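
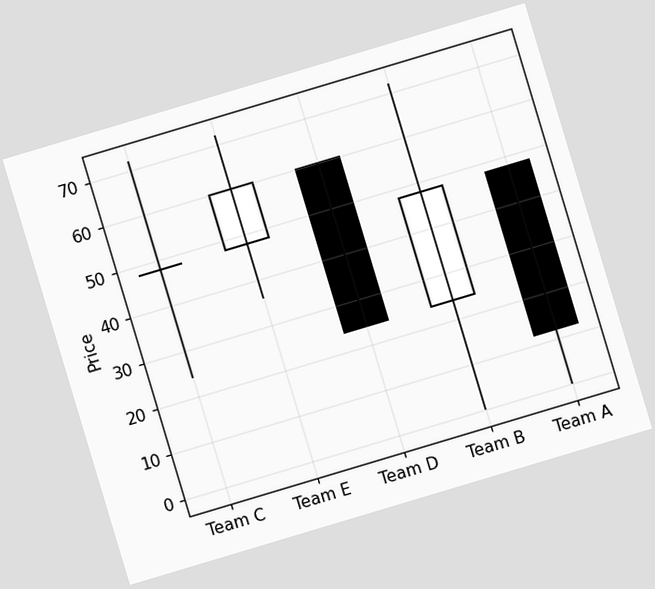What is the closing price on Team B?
48

The chart is tilted about 17° counter-clockwise. The Team B candle closes at 48.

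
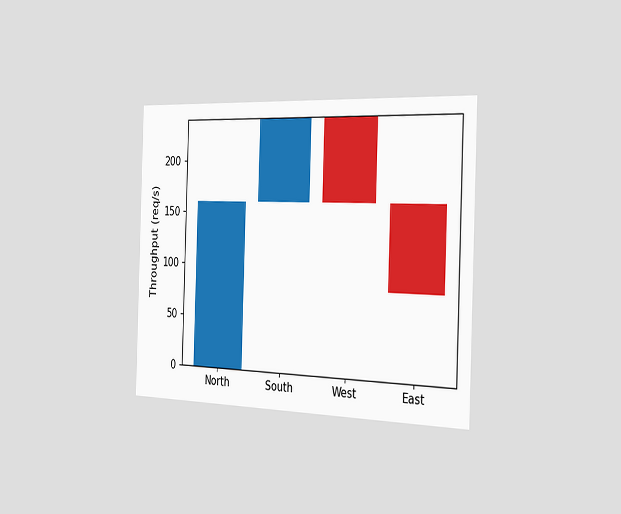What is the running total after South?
240req/s

The chart is viewed slightly from the right. After South the running total reaches 240req/s.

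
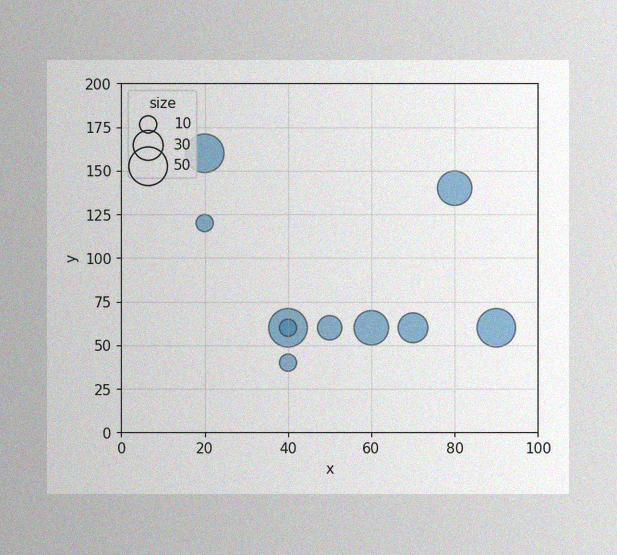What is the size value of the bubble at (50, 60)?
The image has some photo noise and uneven lighting. Matching the bubble at (50, 60) against the size legend gives 20.

20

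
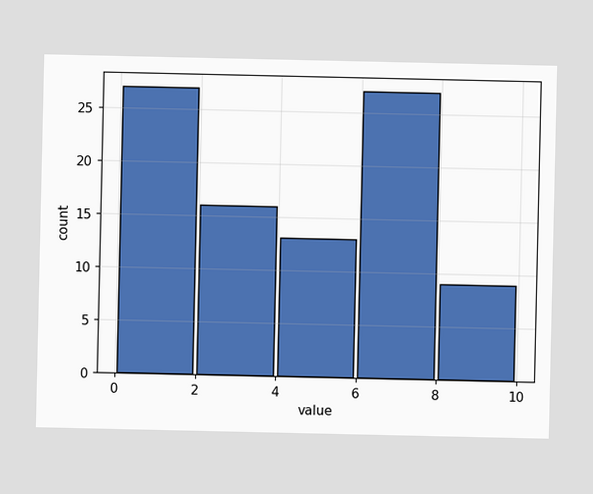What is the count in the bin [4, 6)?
13

The [4, 6) bin has height 13.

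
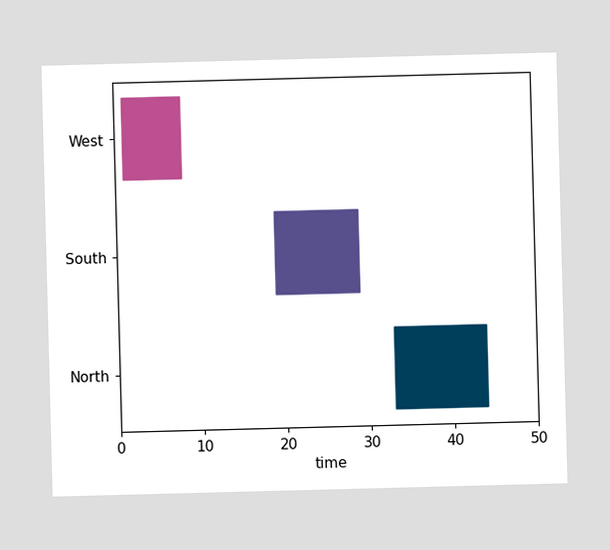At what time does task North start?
33

The North bar begins at t=33.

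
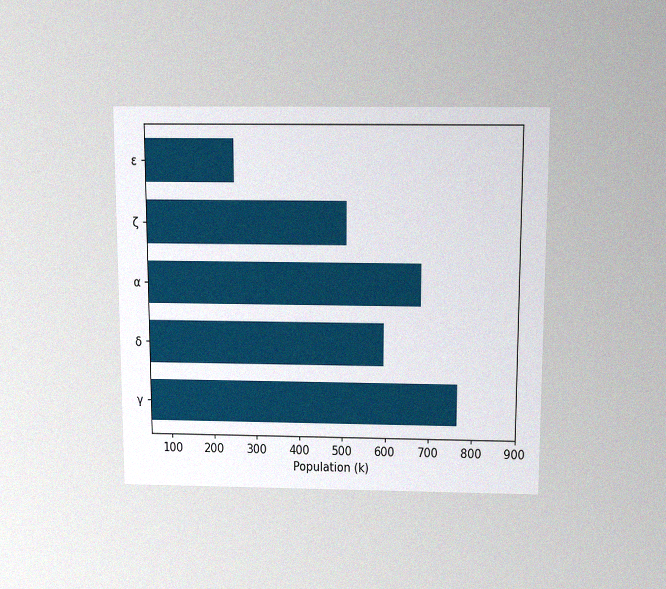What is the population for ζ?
The chart is viewed slightly from above, with some photo noise. Reading along the chart's x-axis, the ζ bar reaches 510k.

510k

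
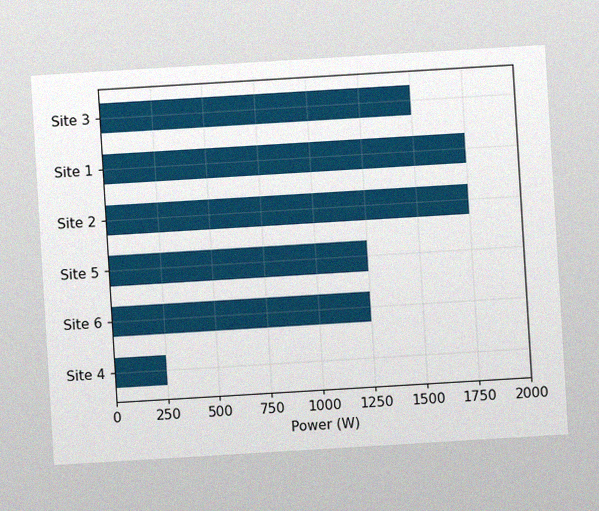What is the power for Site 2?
1750W

The chart is tilted about 3° counter-clockwise, with some photo noise. Reading along the chart's x-axis, the Site 2 bar reaches 1750W.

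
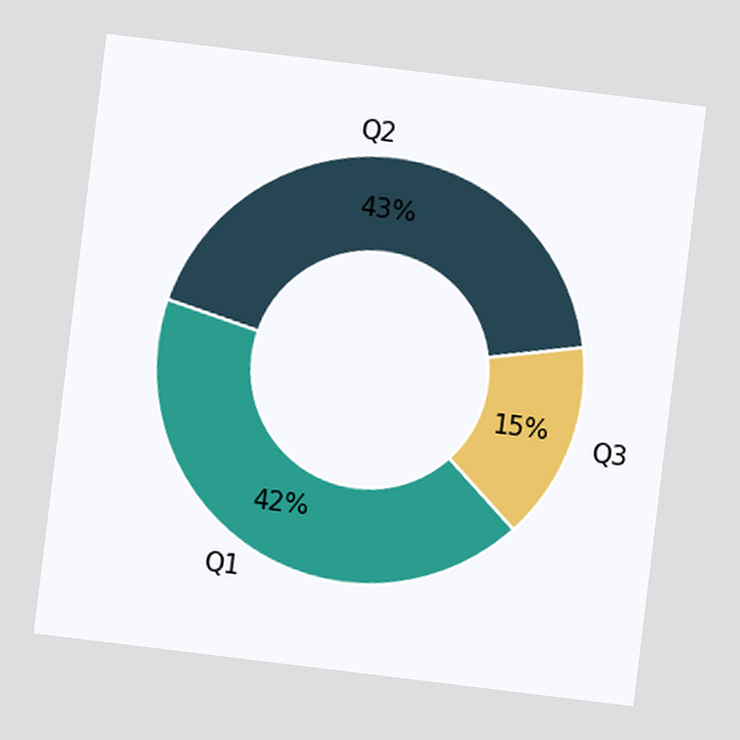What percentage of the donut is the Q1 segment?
42%

The chart is tilted about 7° clockwise. The Q1 segment takes up 42% of the ring.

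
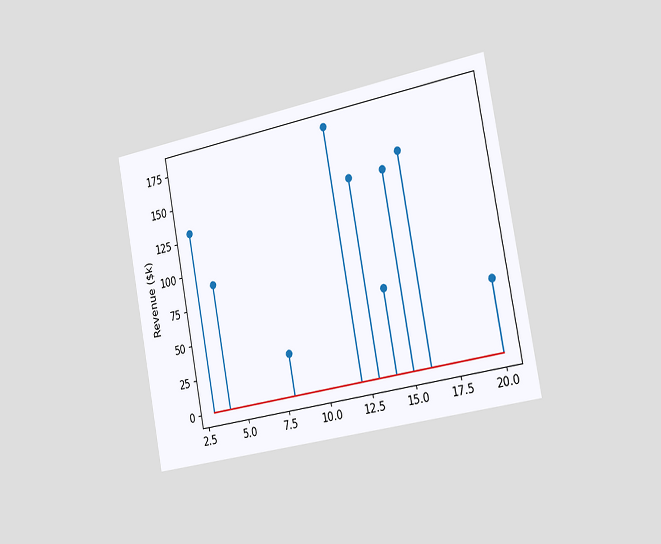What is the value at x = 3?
$130k

The chart is tilted about 11° counter-clockwise and viewed slightly from the right. The stem at x=3 reaches $130k.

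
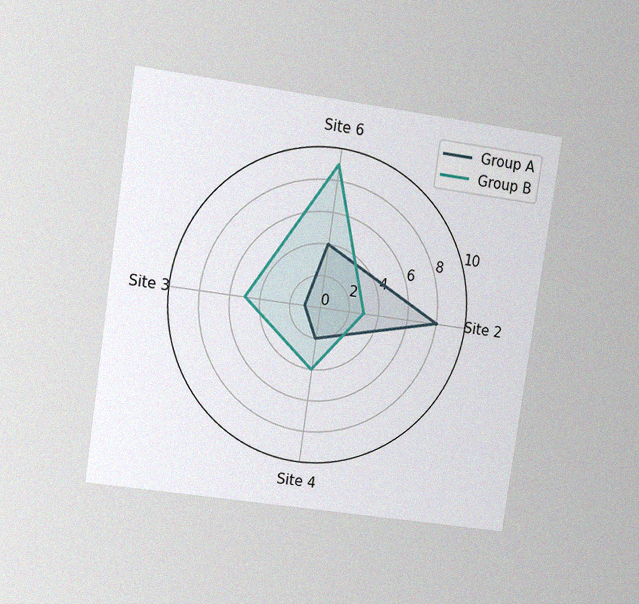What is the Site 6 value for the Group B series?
The chart is tilted about 8° clockwise and viewed at a slight angle, with some photo noise. On the Site 6 axis, Group B reaches 9.

9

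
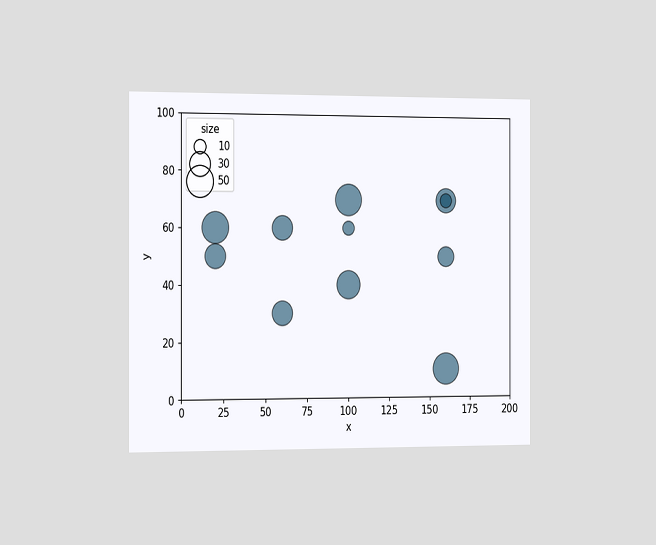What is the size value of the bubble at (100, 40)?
The chart is viewed slightly from the left. Matching the bubble at (100, 40) against the size legend gives 40.

40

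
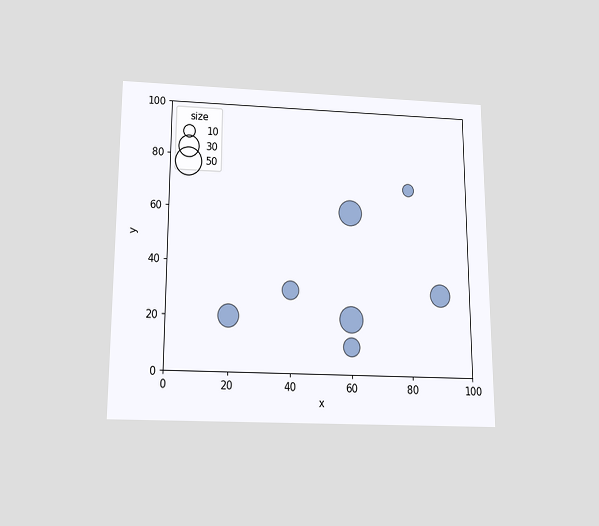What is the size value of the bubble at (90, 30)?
30

The chart is viewed slightly from below. Matching the bubble at (90, 30) against the size legend gives 30.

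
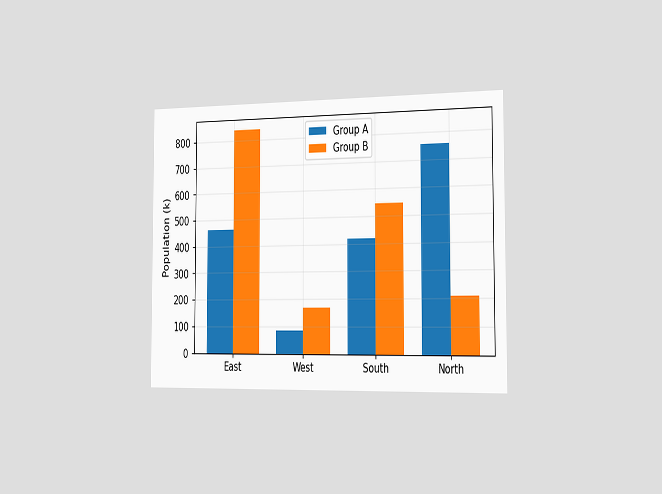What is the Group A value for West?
84k

The chart is viewed slightly from the right. The Group A bar at West reaches 84k on the y-axis.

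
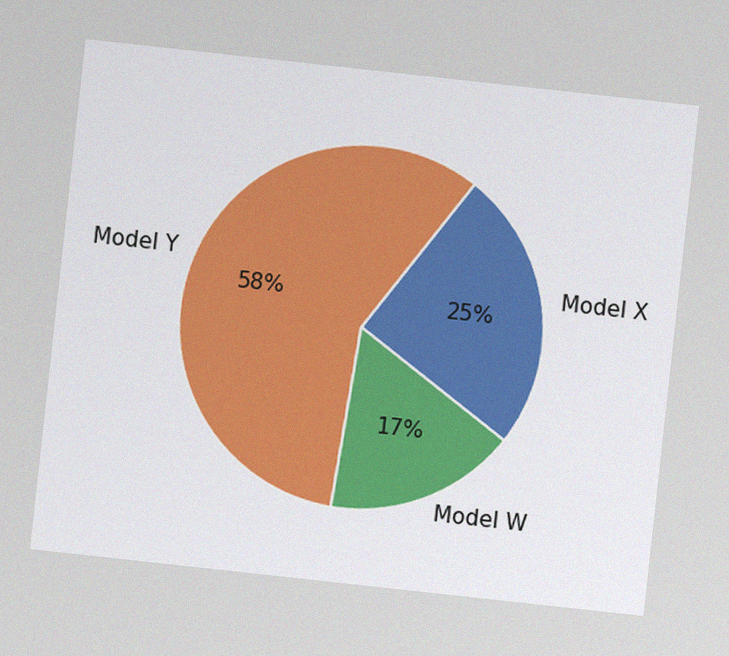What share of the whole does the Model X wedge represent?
25%

The chart is tilted about 6° clockwise, with some photo noise. The Model X slice takes up 25% of the pie.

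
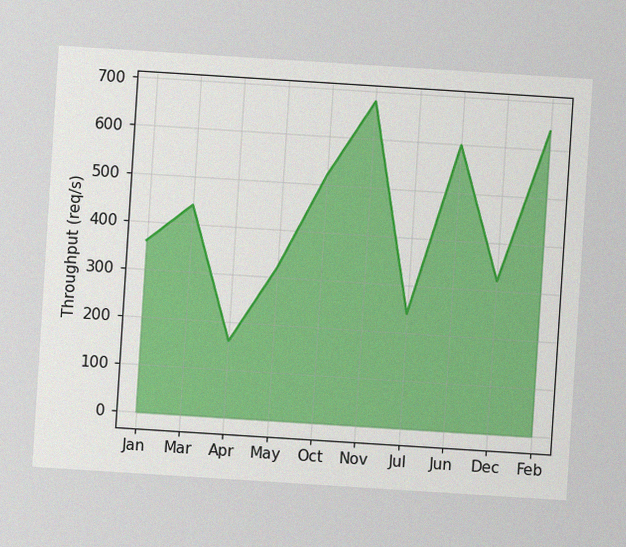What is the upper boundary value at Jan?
360req/s

The chart is tilted about 4° clockwise, with some photo noise. At Jan the upper boundary is at 360req/s.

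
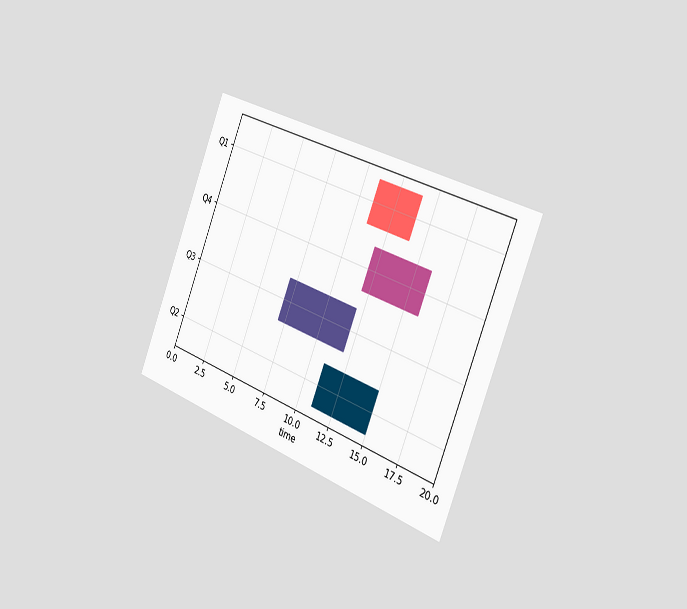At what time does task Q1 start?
The chart is tilted about 22° clockwise and viewed slightly from the right. The Q1 bar begins at t=11.

11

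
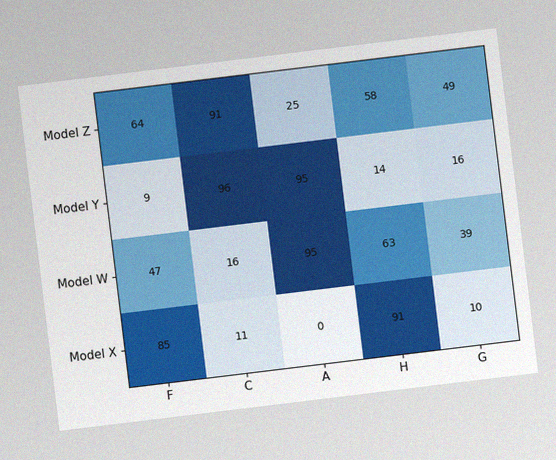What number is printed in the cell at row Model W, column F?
The chart is tilted about 7° counter-clockwise, with some photo noise. The (Model W, F) cell reads 47.

47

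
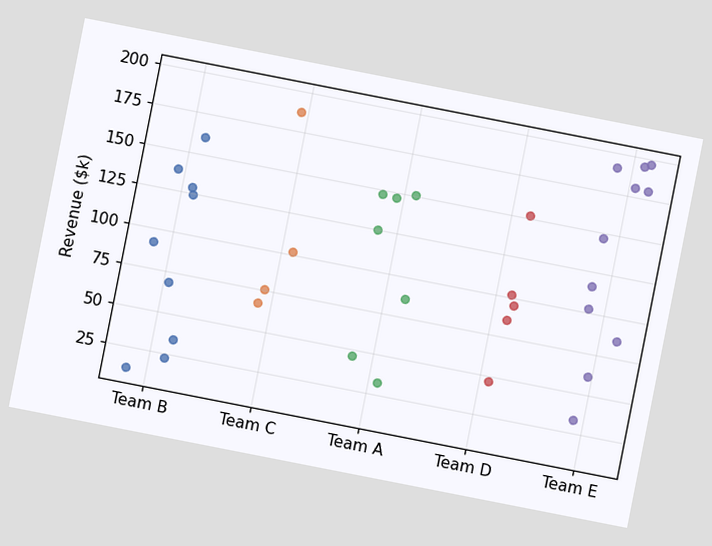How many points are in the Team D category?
5

The chart is tilted about 11° clockwise. Counting the markers in the Team D column gives 5.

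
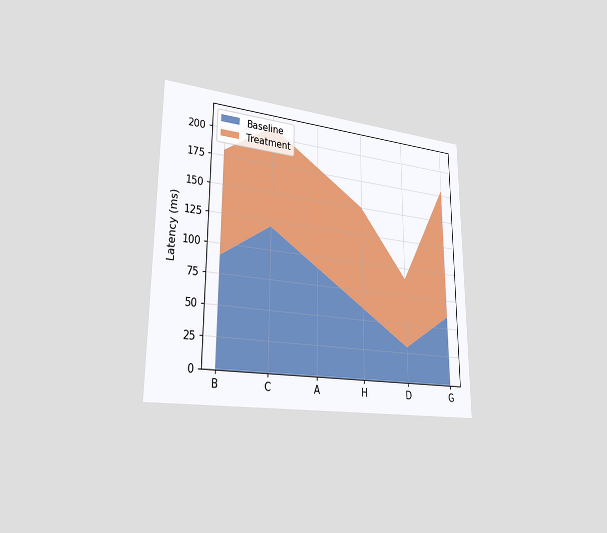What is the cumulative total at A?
180ms

The chart is viewed slightly from the left. The stacked total at A reaches 180ms.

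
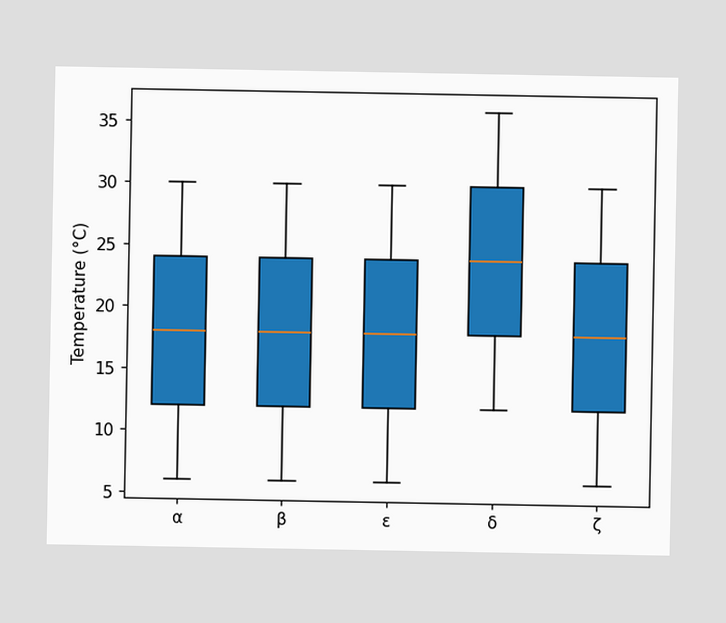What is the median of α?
18°C

The median line in the α box sits at 18°C.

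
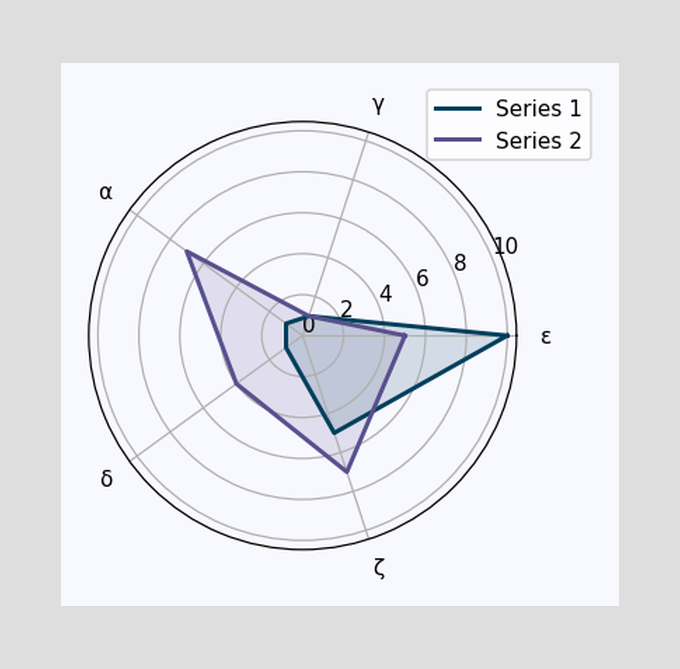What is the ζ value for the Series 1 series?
5

On the ζ axis, Series 1 reaches 5.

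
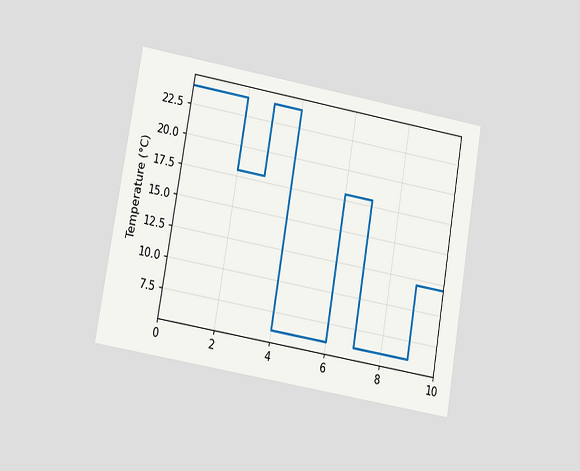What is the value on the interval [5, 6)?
The chart is tilted about 10° clockwise and viewed at a slight angle. On [5, 6) the step sits at 6°C.

6°C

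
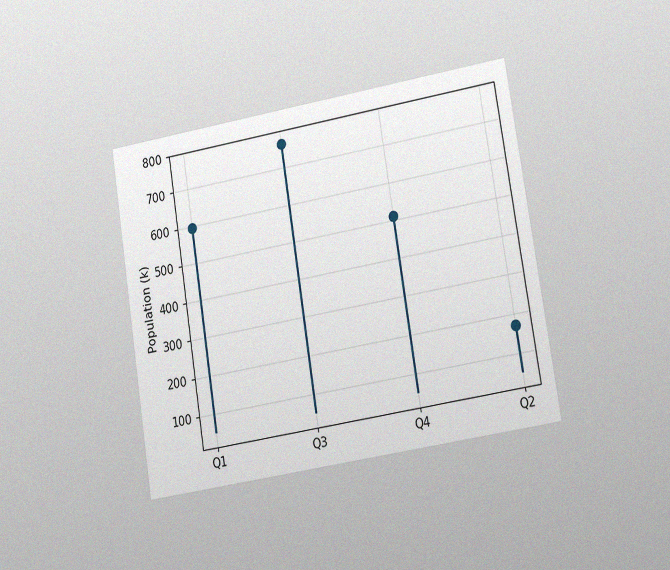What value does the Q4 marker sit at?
The chart is tilted about 9° counter-clockwise and viewed slightly from the right, with some photo noise. The Q4 marker sits at 510k.

510k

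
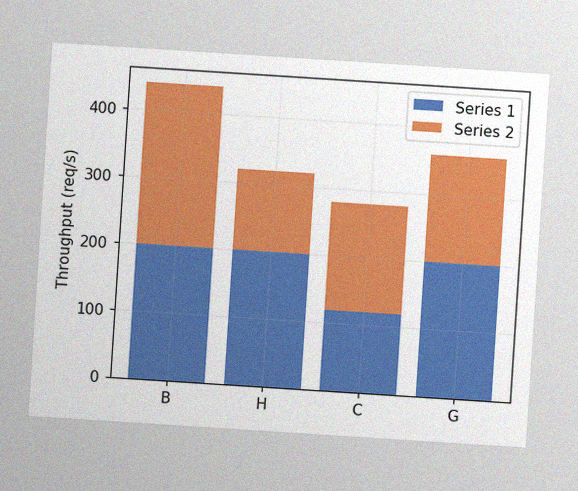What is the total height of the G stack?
The chart is tilted about 4° clockwise, with some photo noise. The G stack's top reaches 360req/s on the y-axis.

360req/s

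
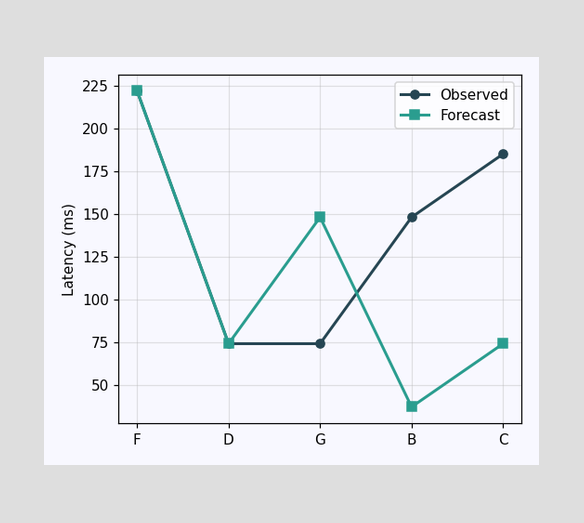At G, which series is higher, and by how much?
At G, Forecast sits above the other line by 74ms.

Forecast, by 74ms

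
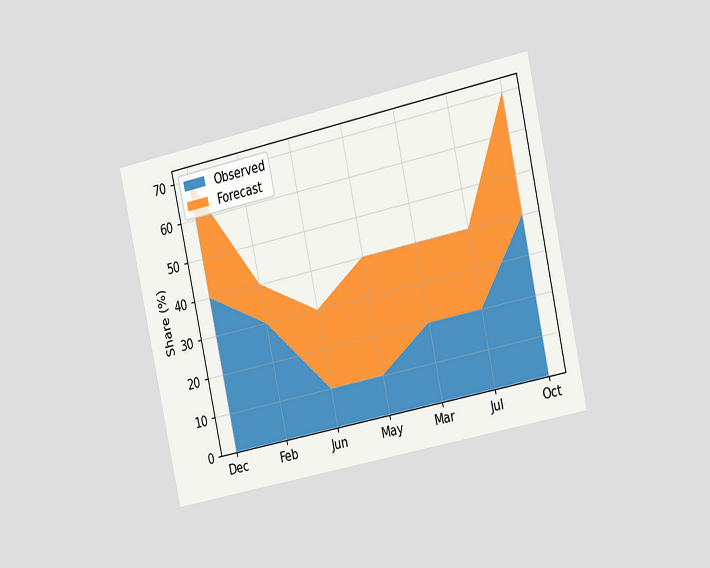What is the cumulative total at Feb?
40%

The chart is tilted about 12° counter-clockwise and viewed slightly from the right. The stacked total at Feb reaches 40%.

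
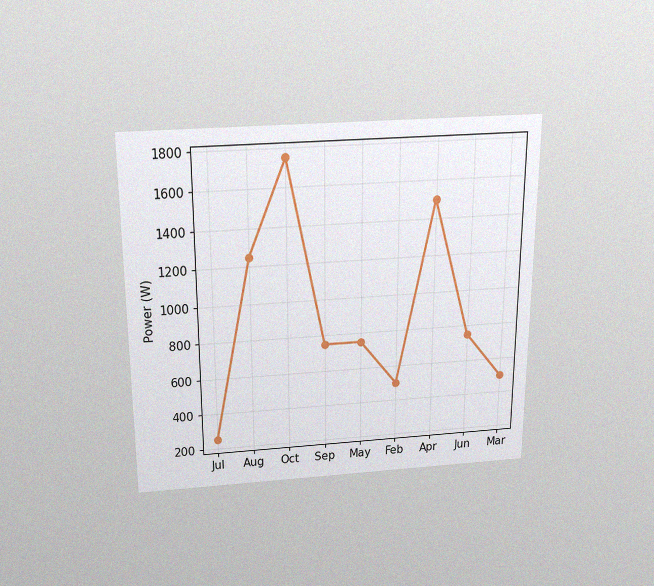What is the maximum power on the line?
1750W

The chart is viewed slightly from above, with some photo noise. The highest point is at Oct, and reading across to the y-axis gives 1750W.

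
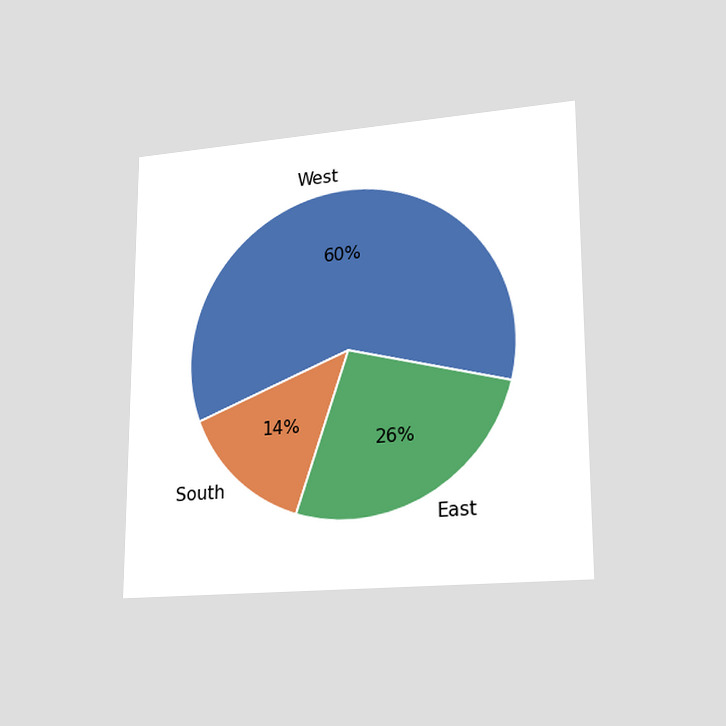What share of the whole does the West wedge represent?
The chart is viewed at a slight angle. The West slice takes up 60% of the pie.

60%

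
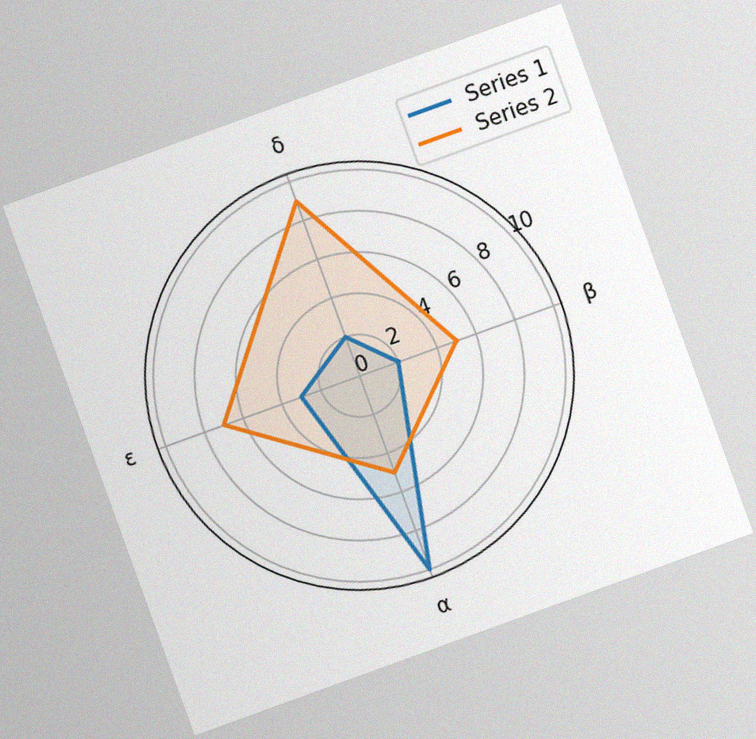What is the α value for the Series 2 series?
The chart is tilted about 20° counter-clockwise, with some photo noise. On the α axis, Series 2 reaches 5.

5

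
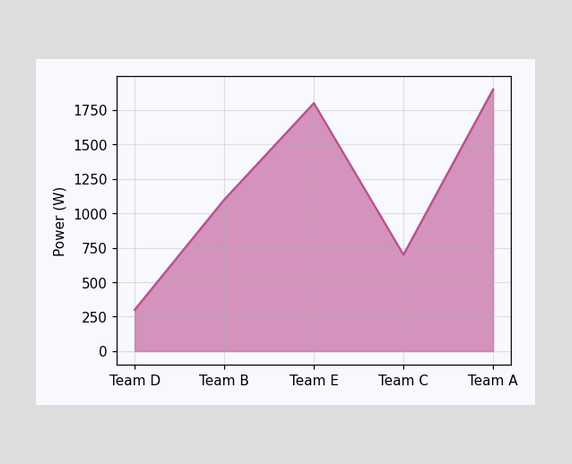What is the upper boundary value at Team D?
At Team D the upper boundary is at 300W.

300W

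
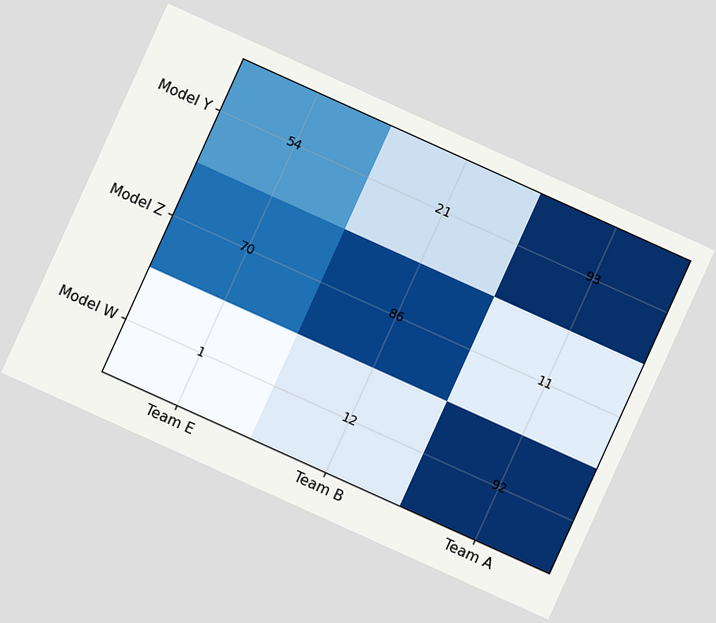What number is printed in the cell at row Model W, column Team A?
The chart is tilted about 24° clockwise. The (Model W, Team A) cell reads 92.

92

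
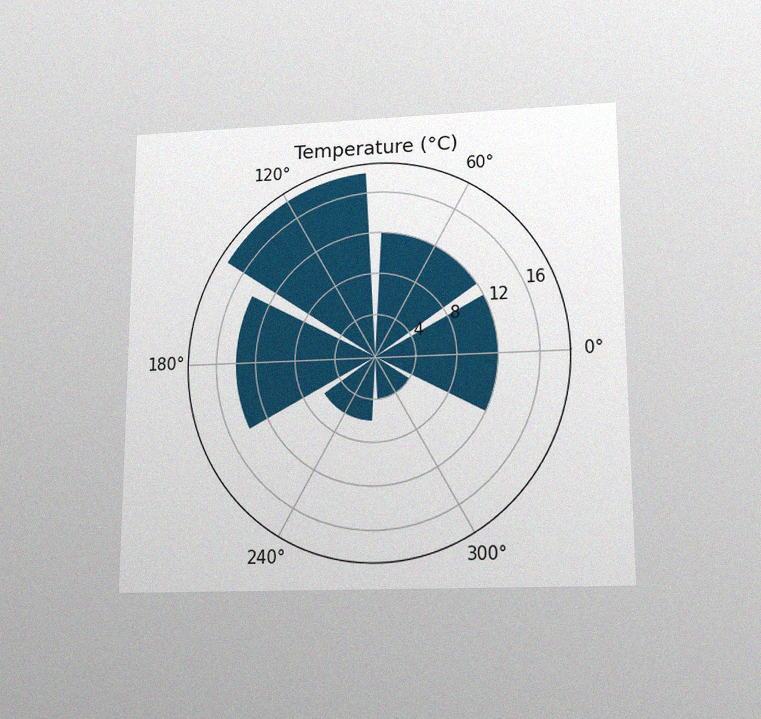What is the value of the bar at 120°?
The chart is viewed slightly from below, with some photo noise. The bar at 120° reaches 18°C on the radial axis.

18°C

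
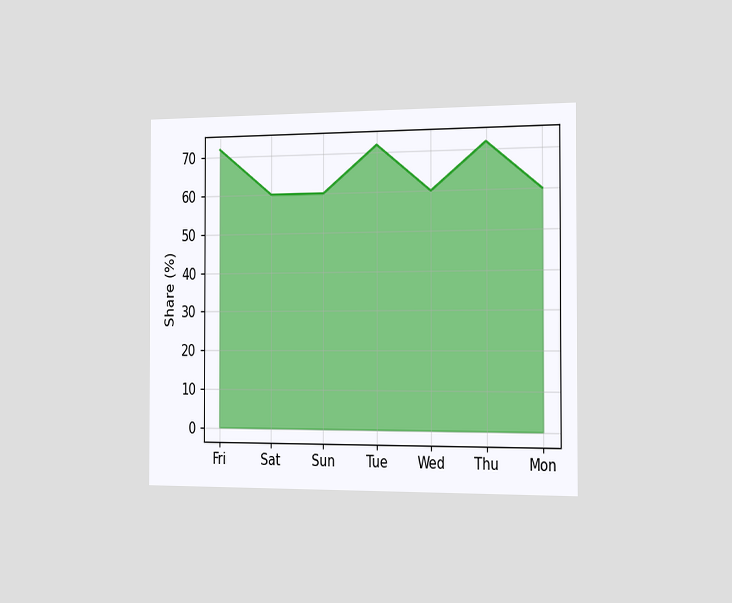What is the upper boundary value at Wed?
The chart is viewed slightly from the right. At Wed the upper boundary is at 60%.

60%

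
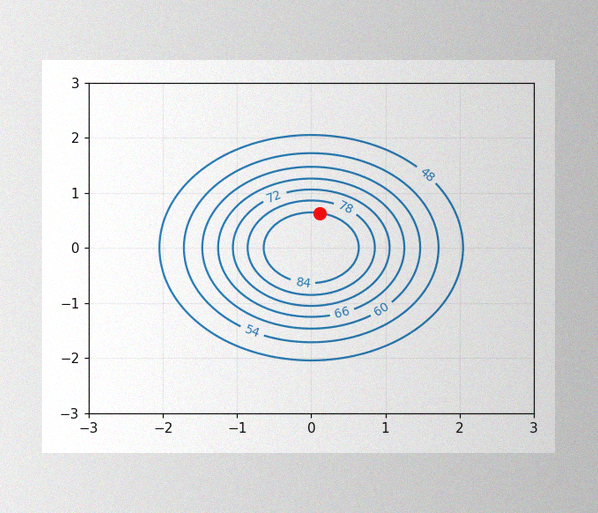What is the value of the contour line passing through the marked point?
84

The image has some photo noise and uneven lighting. The marked point sits on the contour labelled 84.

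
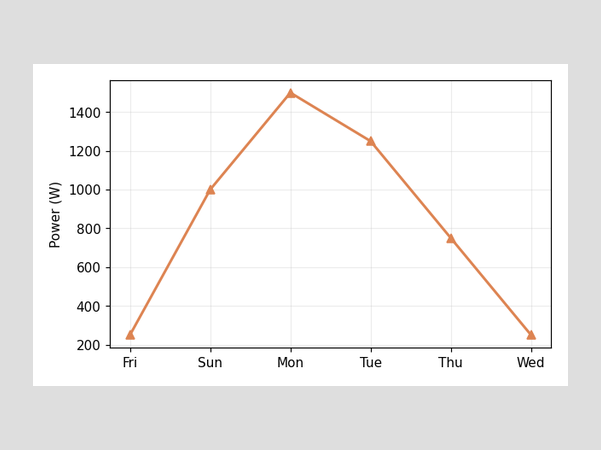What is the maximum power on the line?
The highest point is at Mon, and reading across to the y-axis gives 1500W.

1500W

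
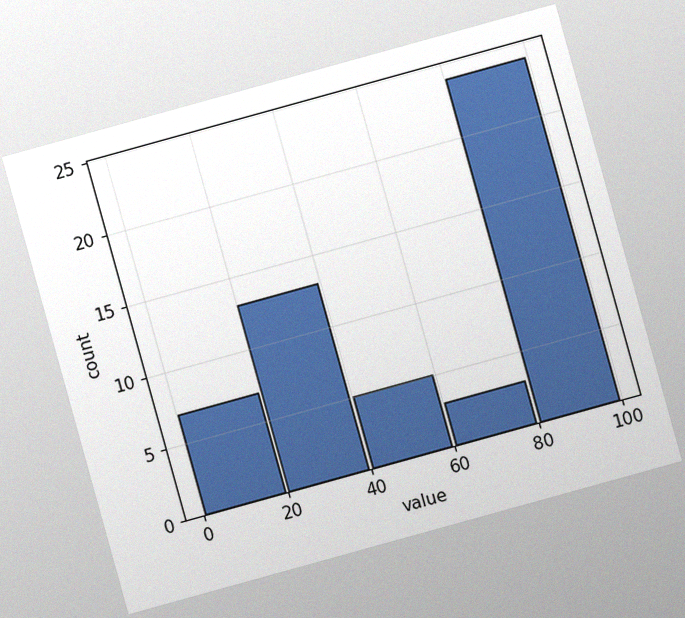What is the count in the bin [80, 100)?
The chart is tilted about 15° counter-clockwise, with some photo noise. The [80, 100) bin has height 24.

24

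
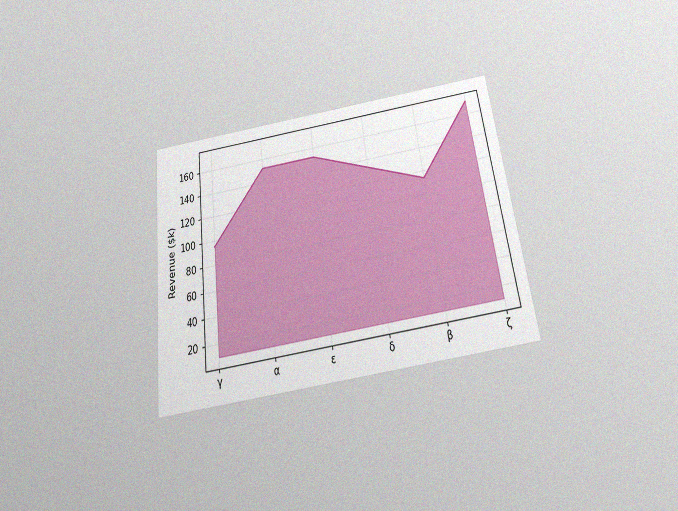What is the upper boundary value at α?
$152k

The chart is tilted about 7° counter-clockwise and viewed slightly from below, with some photo noise. At α the upper boundary is at $152k.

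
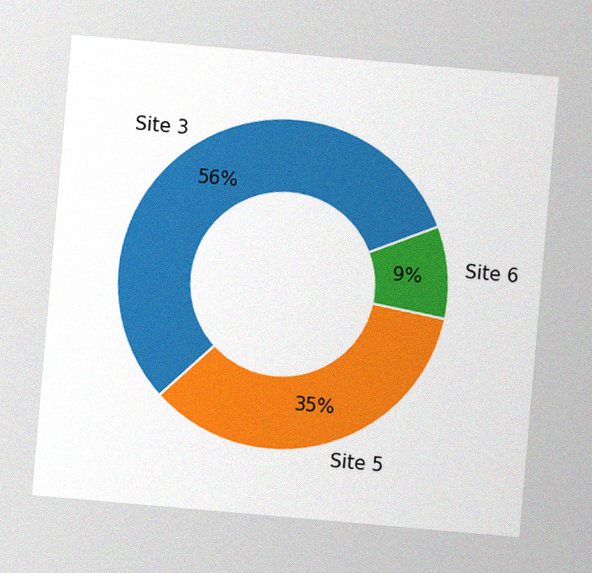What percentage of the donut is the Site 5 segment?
The chart is tilted about 5° clockwise, with some photo noise. The Site 5 segment takes up 35% of the ring.

35%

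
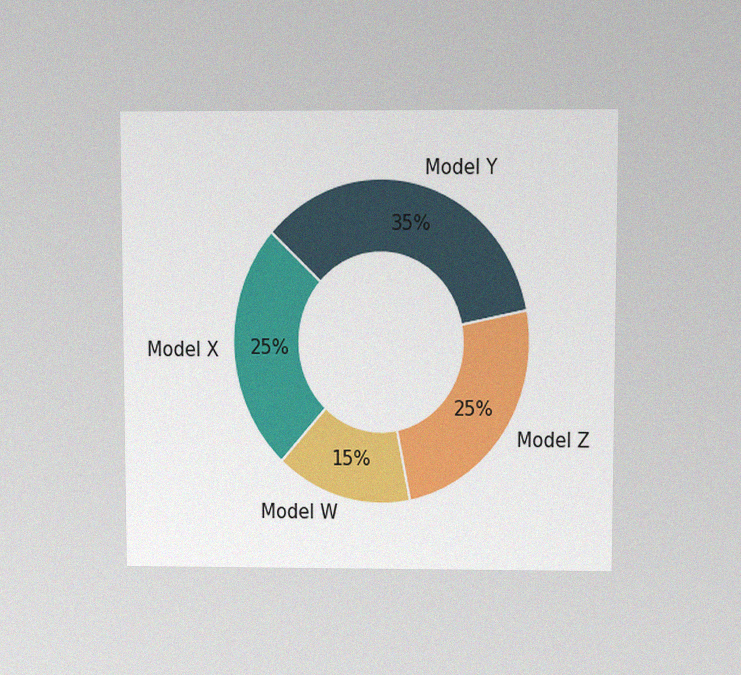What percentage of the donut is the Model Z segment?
25%

The chart is viewed at a slight angle, with some photo noise. The Model Z segment takes up 25% of the ring.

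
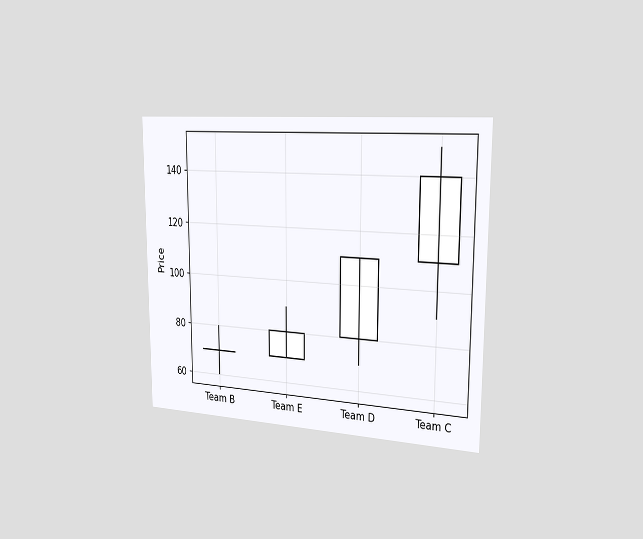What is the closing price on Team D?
110

The chart is viewed slightly from the right. The Team D candle closes at 110.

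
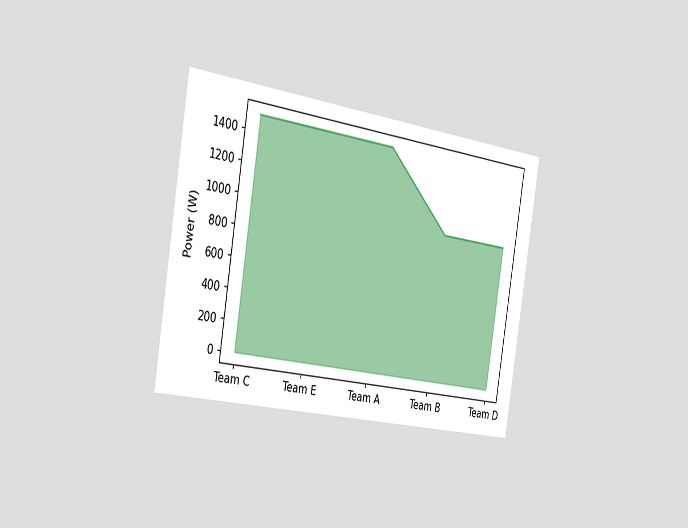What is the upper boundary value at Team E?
1500W

The chart is tilted about 9° clockwise and viewed slightly from the left. At Team E the upper boundary is at 1500W.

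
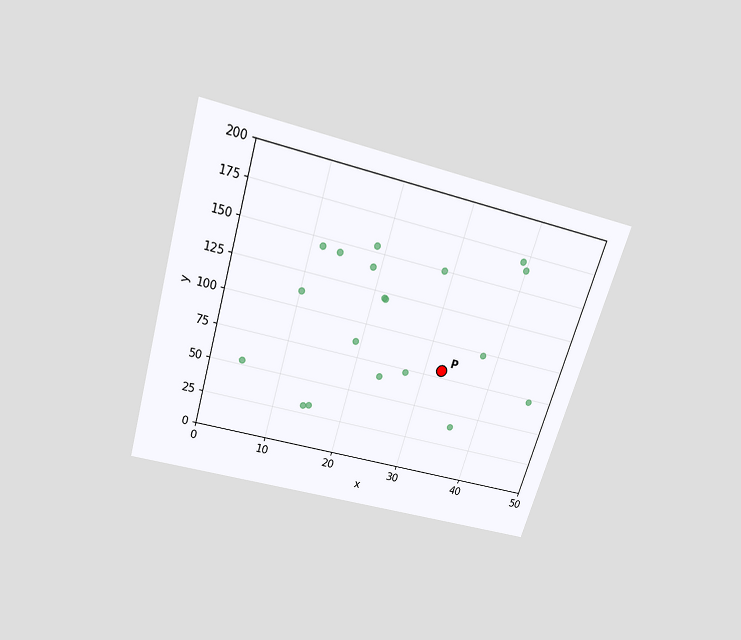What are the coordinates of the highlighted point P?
(32.5, 80)

The chart is tilted about 17° clockwise and viewed slightly from above. Following the gridlines from P to each axis, P sits at (32.5, 80).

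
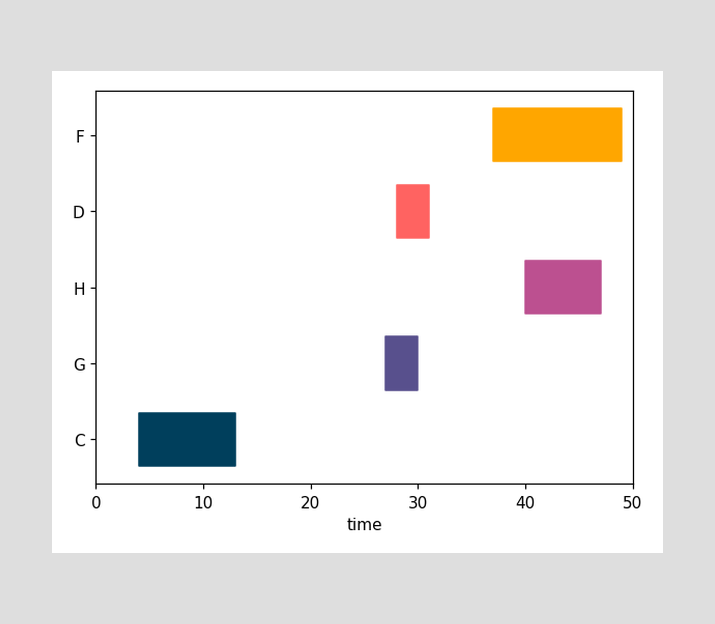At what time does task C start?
The C bar begins at t=4.

4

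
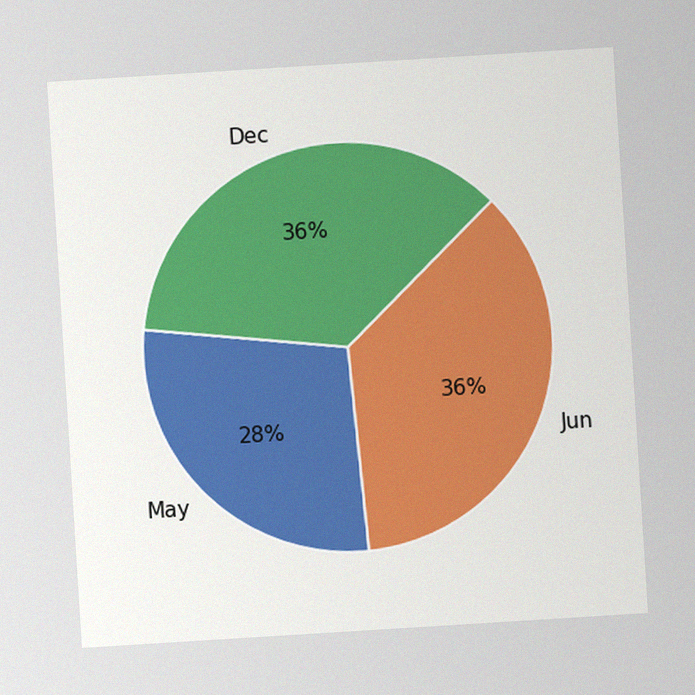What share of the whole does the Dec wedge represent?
36%

The chart is tilted about 4° counter-clockwise, with some photo noise. The Dec slice takes up 36% of the pie.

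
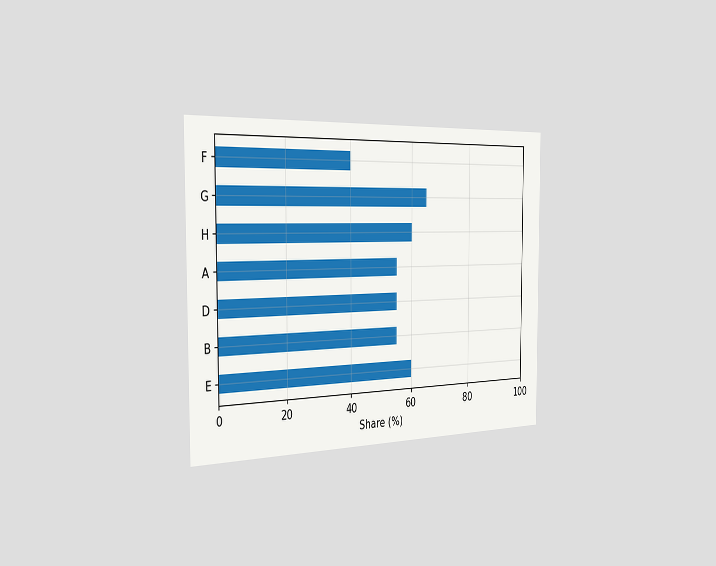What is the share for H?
The chart is viewed slightly from the left. Reading along the chart's x-axis, the H bar reaches 60%.

60%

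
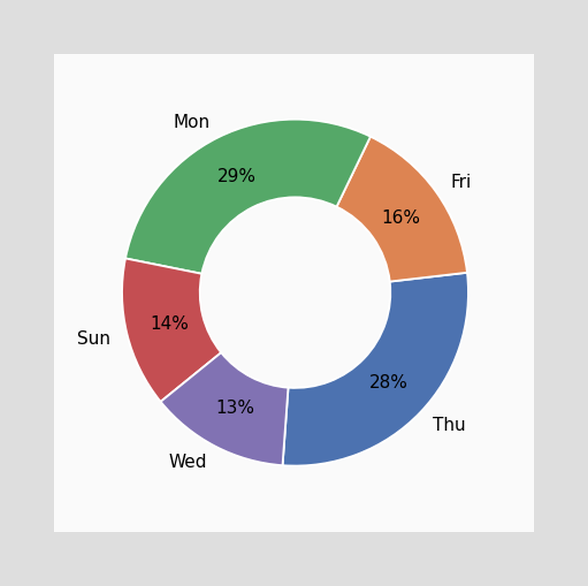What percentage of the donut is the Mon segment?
29%

The Mon segment takes up 29% of the ring.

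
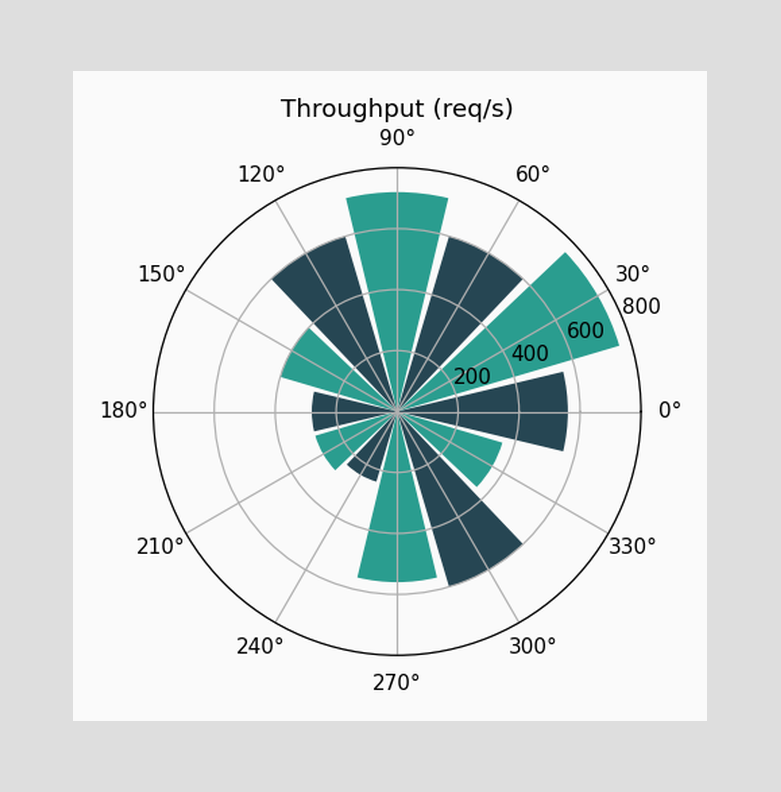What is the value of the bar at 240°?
The bar at 240° reaches 240req/s on the radial axis.

240req/s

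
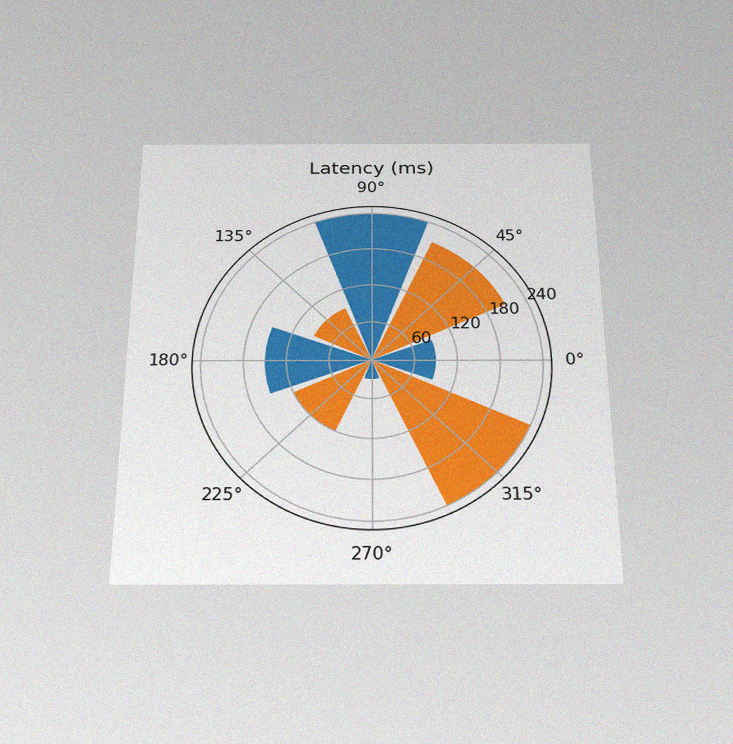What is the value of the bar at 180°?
The chart is viewed slightly from below, with some photo noise. The bar at 180° reaches 150ms on the radial axis.

150ms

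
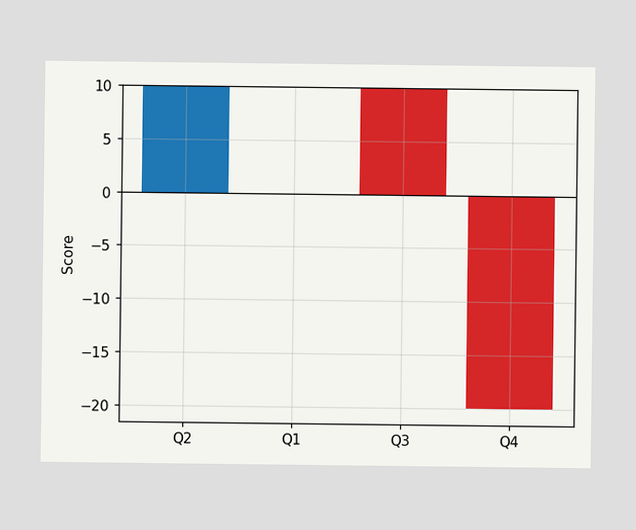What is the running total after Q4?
-20

After Q4 the running total reaches -20.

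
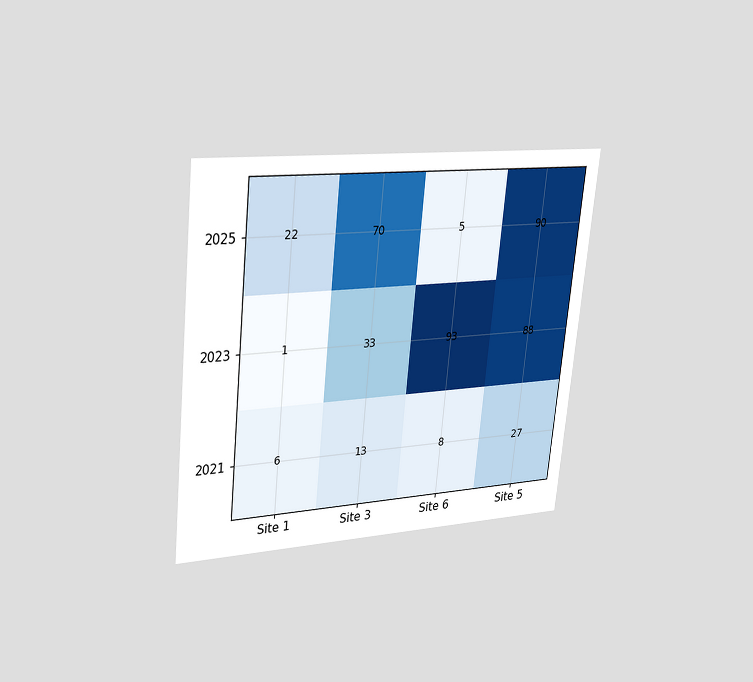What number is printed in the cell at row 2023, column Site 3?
33

The chart is tilted about 6° clockwise and viewed at a slight angle. The (2023, Site 3) cell reads 33.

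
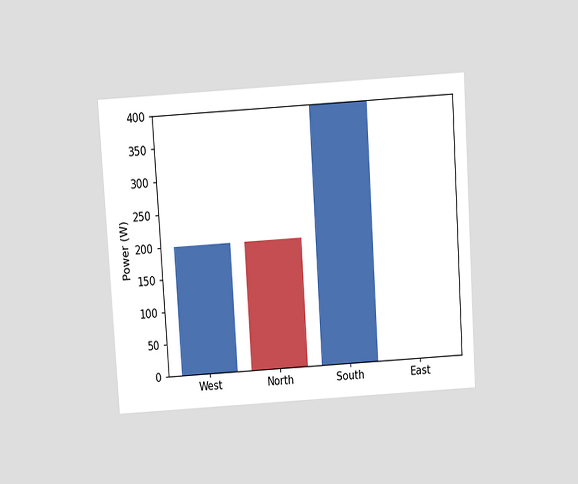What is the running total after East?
400W

The chart is tilted about 4° counter-clockwise and viewed slightly from above. After East the running total reaches 400W.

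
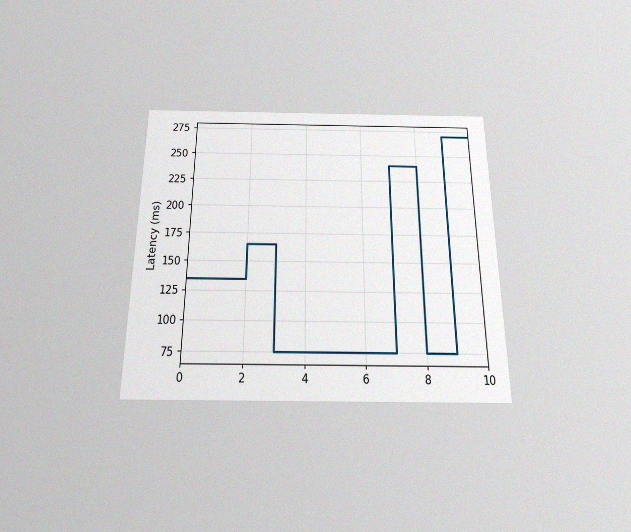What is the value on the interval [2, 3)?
165ms

The chart is viewed slightly from below, with some photo noise. On [2, 3) the step sits at 165ms.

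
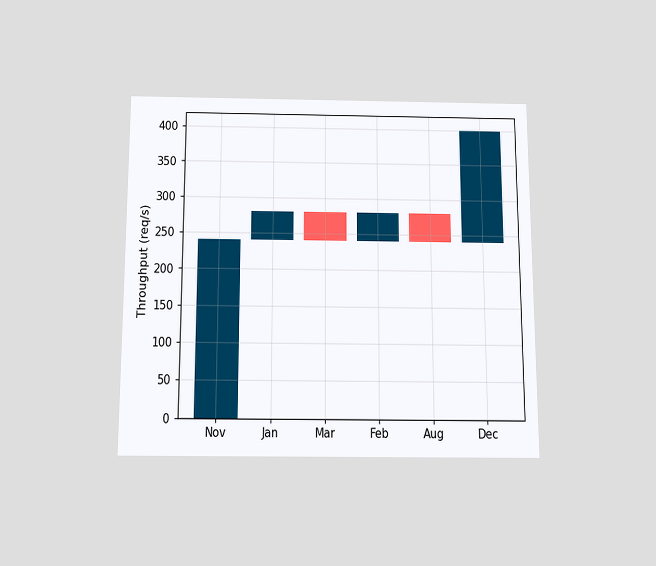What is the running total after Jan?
The chart is viewed slightly from below. After Jan the running total reaches 280req/s.

280req/s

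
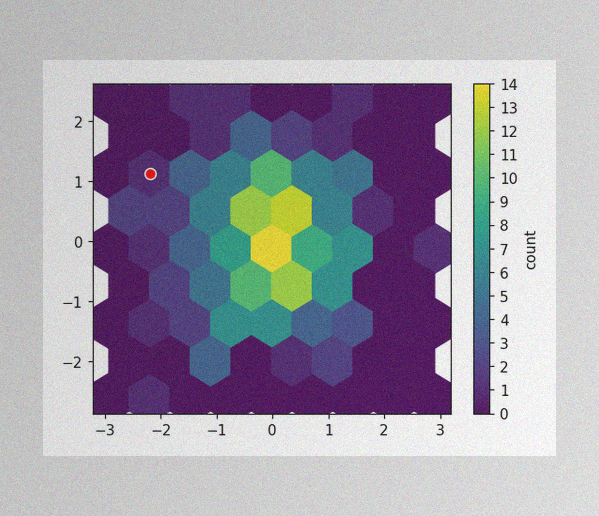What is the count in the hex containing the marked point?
The image has some photo noise and uneven lighting. The marked hex reads 1 on the colorbar.

1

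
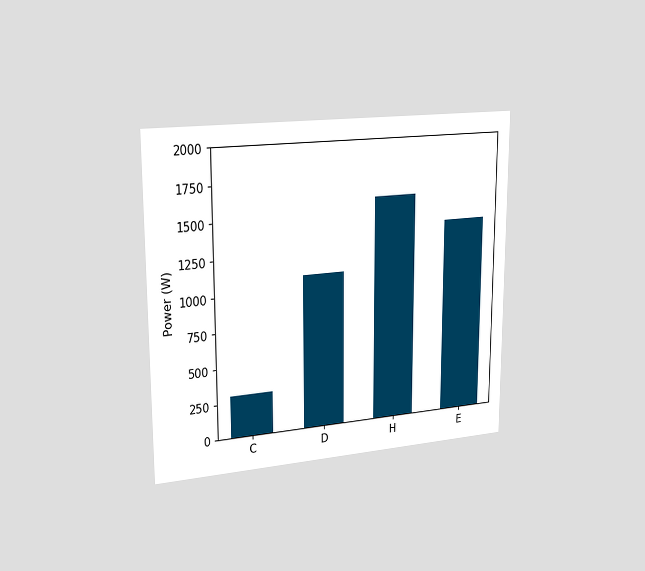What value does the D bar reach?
1100W

The chart is viewed slightly from the left. Reading along the chart's y-axis, the D bar reaches 1100W.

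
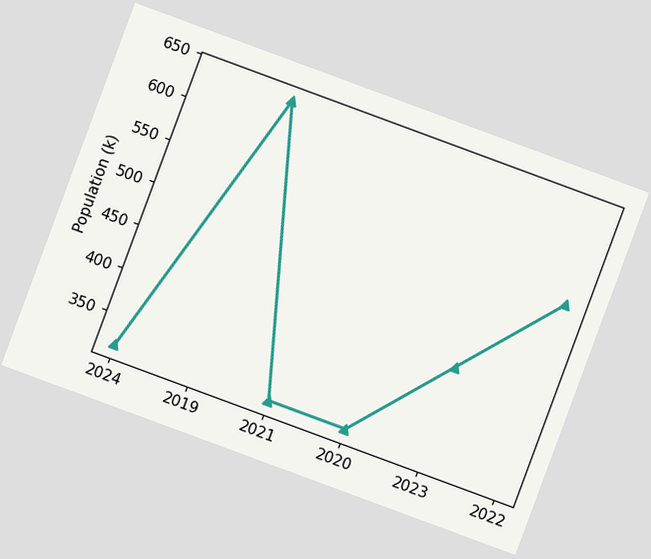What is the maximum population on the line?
The chart is tilted about 20° clockwise. The highest point is at 2019, and reading across to the y-axis gives 636k.

636k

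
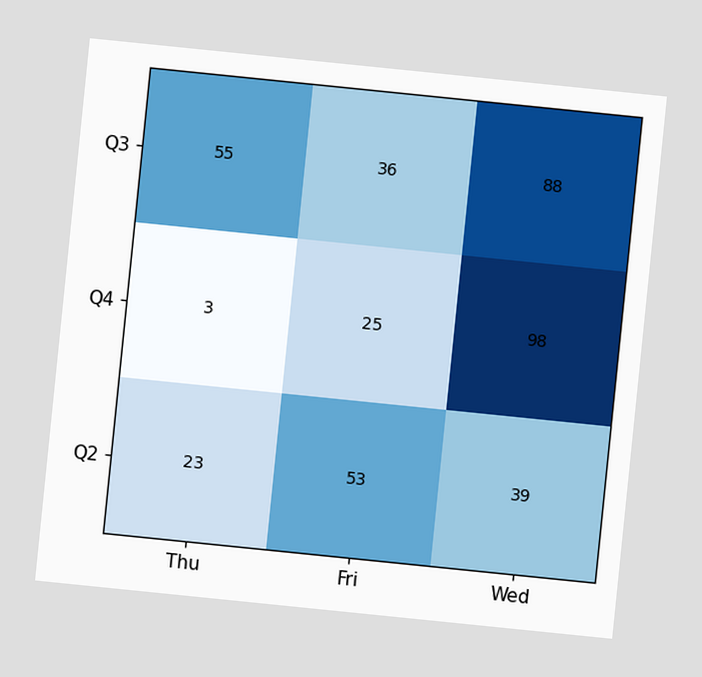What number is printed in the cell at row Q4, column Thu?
3

The chart is tilted about 6° clockwise. The (Q4, Thu) cell reads 3.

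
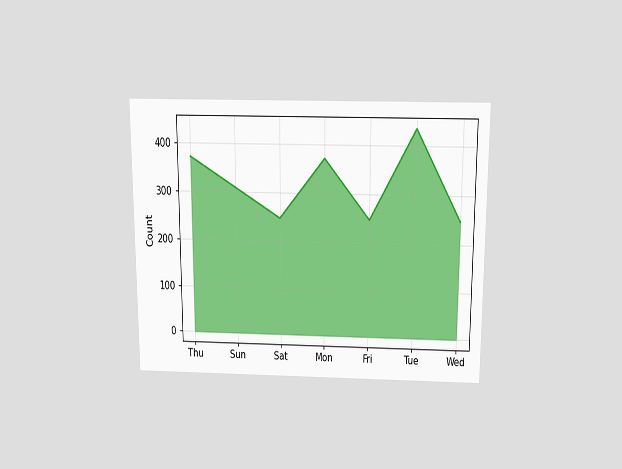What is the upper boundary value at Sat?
The chart is viewed slightly from above. At Sat the upper boundary is at 248.

248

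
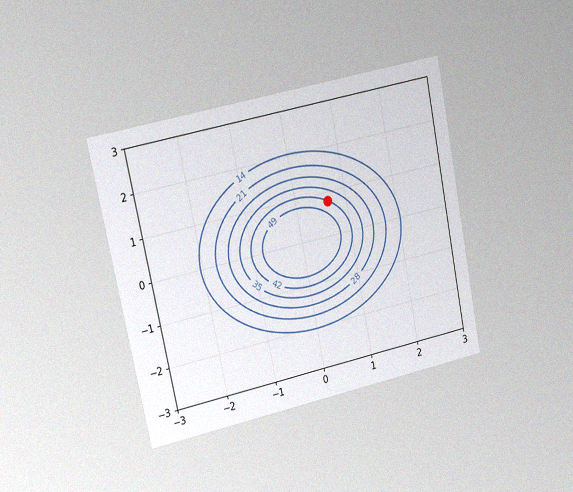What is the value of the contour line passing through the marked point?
42

The chart is tilted about 12° counter-clockwise and viewed at a slight angle, with some photo noise. The marked point sits on the contour labelled 42.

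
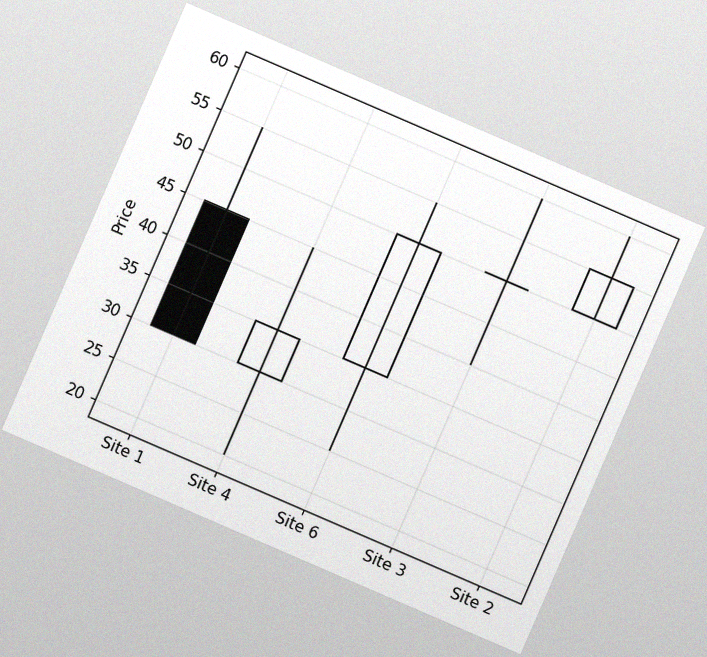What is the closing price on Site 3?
50

The chart is tilted about 23° clockwise, with some photo noise. The Site 3 candle closes at 50.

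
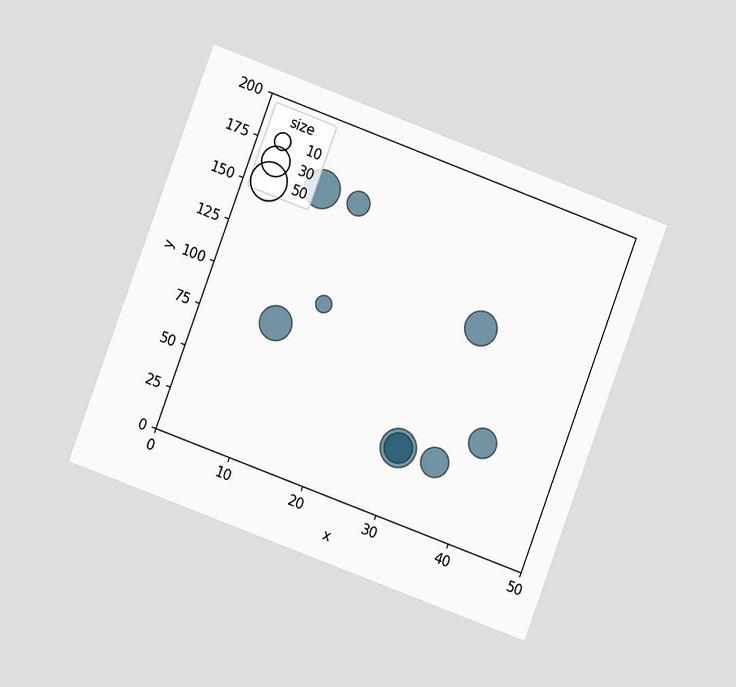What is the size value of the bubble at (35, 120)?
40

The chart is tilted about 20° clockwise and viewed at a slight angle. Matching the bubble at (35, 120) against the size legend gives 40.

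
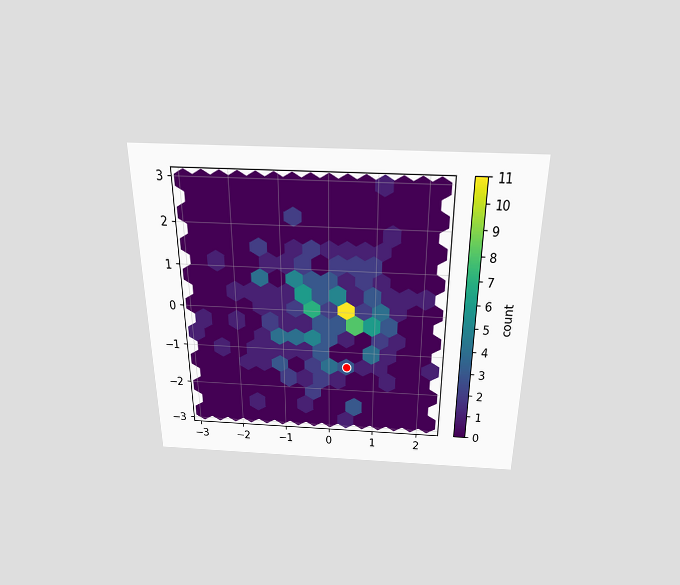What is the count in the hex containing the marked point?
3

The chart is viewed slightly from above. The marked hex reads 3 on the colorbar.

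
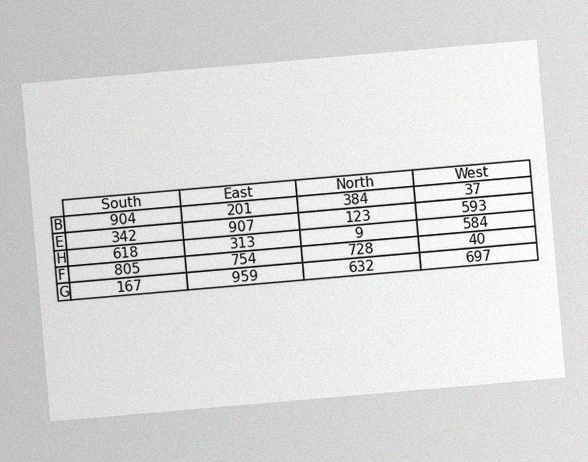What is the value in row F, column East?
The chart is tilted about 5° counter-clockwise, with some photo noise. The (F, East) cell reads 754.

754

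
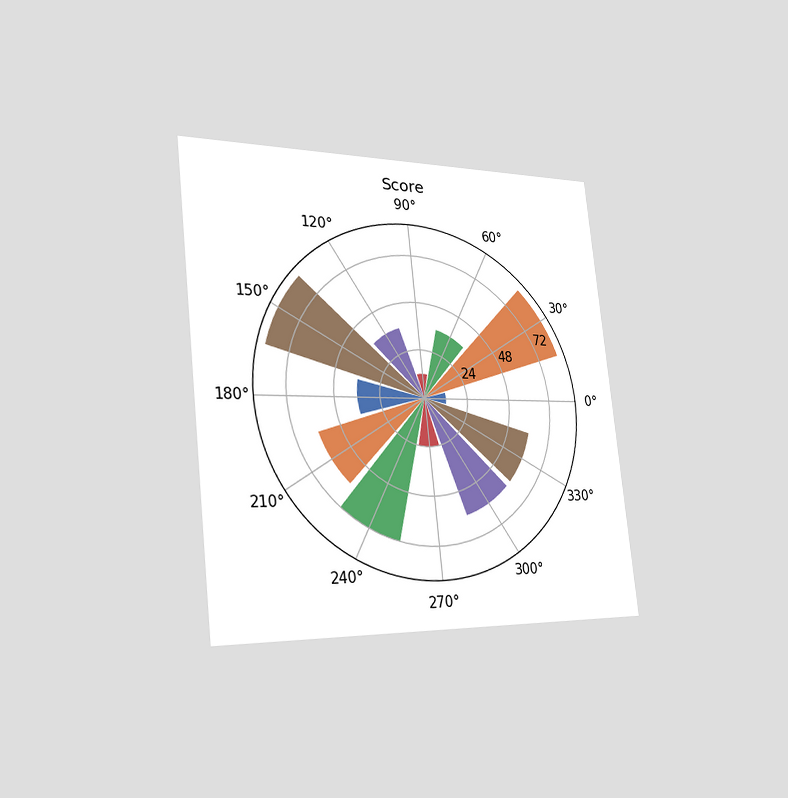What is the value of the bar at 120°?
The chart is tilted about 6° counter-clockwise and viewed slightly from the left. The bar at 120° reaches 36 on the radial axis.

36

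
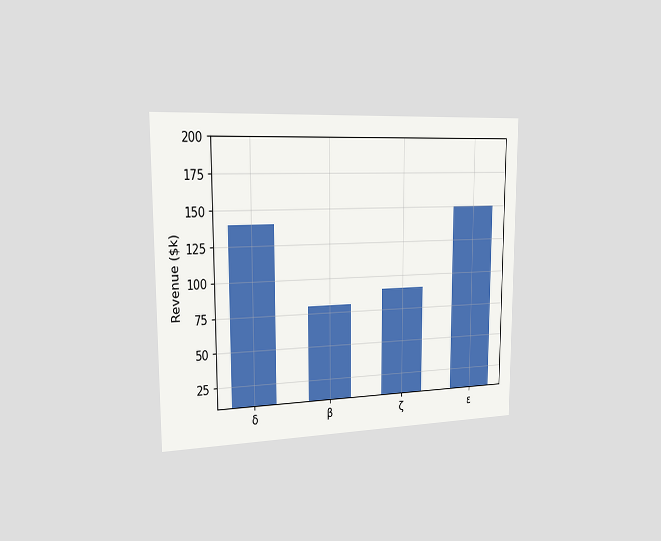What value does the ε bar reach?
$150k

The chart is viewed slightly from the left. Reading along the chart's y-axis, the ε bar reaches $150k.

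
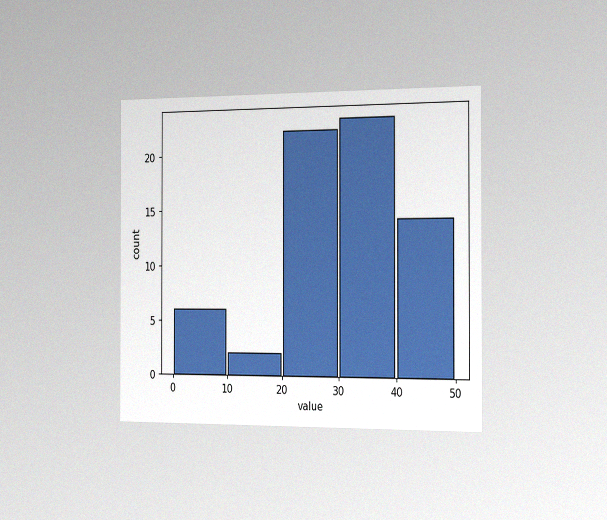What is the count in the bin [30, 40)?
23

The chart is viewed slightly from the right, with some photo noise. The [30, 40) bin has height 23.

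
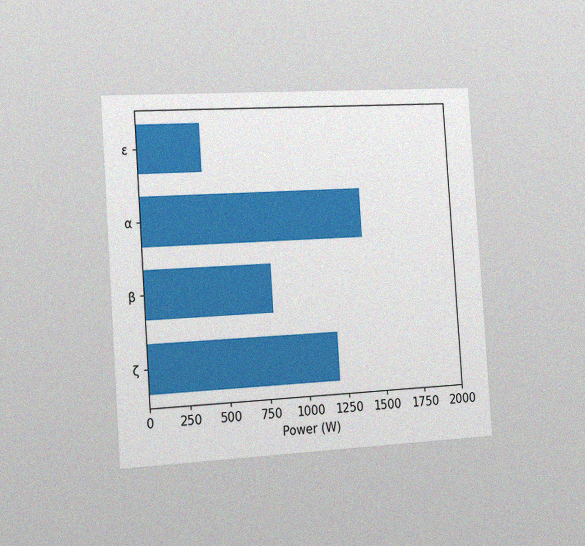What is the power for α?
1400W

The chart is tilted about 4° counter-clockwise and viewed slightly from the left, with some photo noise. Reading along the chart's x-axis, the α bar reaches 1400W.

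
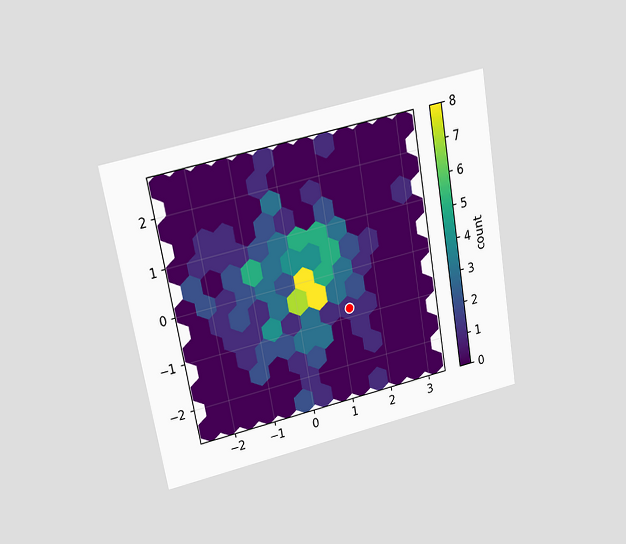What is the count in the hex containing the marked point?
1

The chart is tilted about 10° counter-clockwise and viewed slightly from above. The marked hex reads 1 on the colorbar.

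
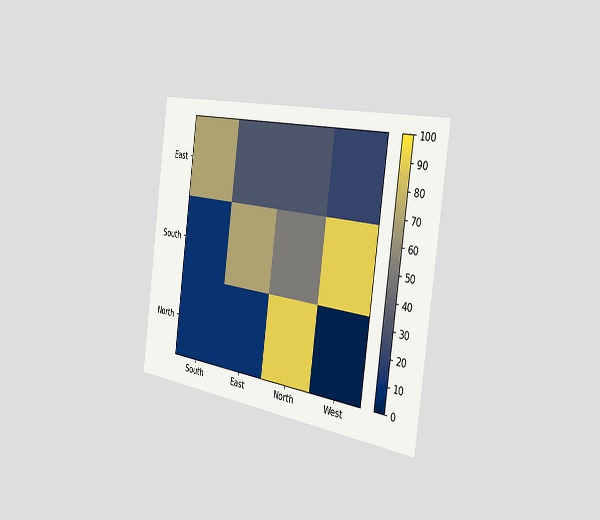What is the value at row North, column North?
The chart is tilted about 8° clockwise and viewed slightly from the right. Matching cell (North, North) against the colorbar gives 90.

90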